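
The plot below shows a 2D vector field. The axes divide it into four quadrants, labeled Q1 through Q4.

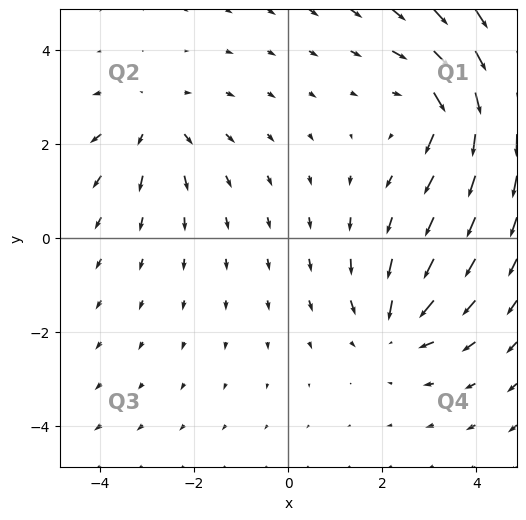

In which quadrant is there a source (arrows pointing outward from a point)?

The source sits at approximately (-2.9, 2.5), which lies in quadrant Q2. The divergence there is about +2, positive as expected for a source.

Q2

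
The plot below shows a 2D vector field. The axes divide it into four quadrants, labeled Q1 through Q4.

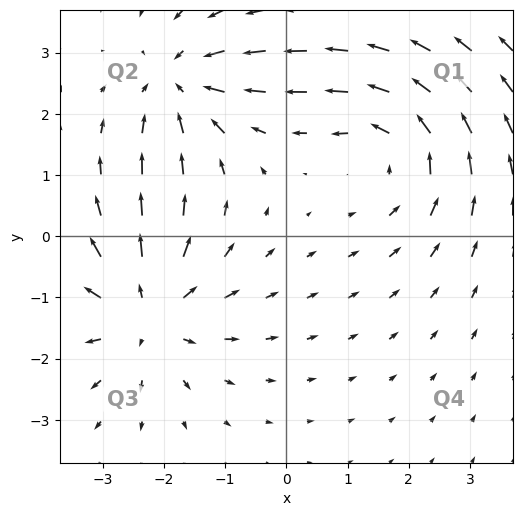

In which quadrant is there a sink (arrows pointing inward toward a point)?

Q2

The sink sits at approximately (-1.7, 2.5), which lies in quadrant Q2. The divergence there is about -4, negative as expected for a sink.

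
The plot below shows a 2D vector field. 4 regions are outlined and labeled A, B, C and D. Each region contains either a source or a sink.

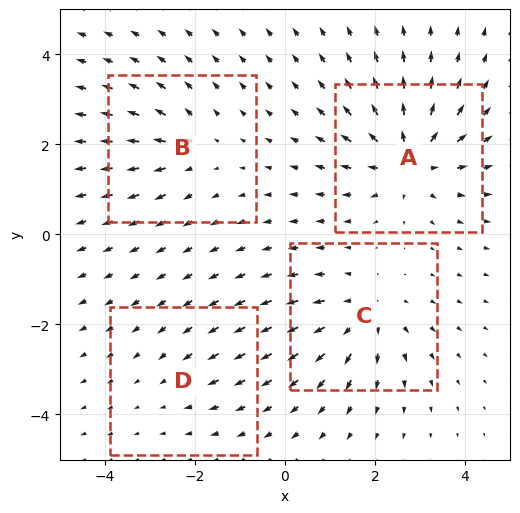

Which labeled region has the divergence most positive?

Divergence at each region's feature centre — A: about +6, B: about +3, C: about +5, D: about -2. Region A is most positive.

A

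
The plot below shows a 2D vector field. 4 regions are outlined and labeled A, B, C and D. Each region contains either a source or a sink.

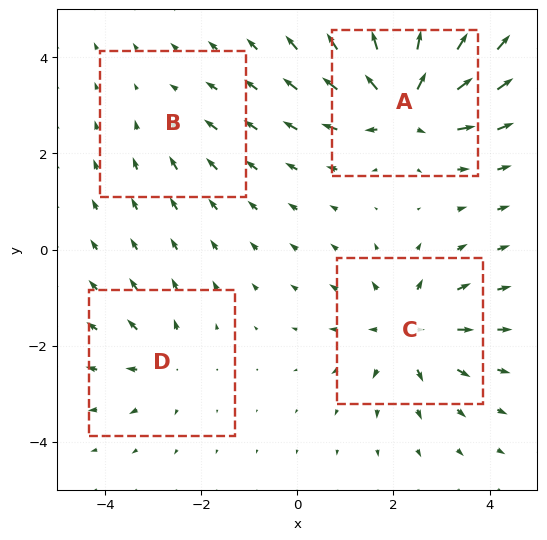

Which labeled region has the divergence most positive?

Divergence at each region's feature centre — A: about +8, B: about -2, C: about +5, D: about +3. Region A is most positive.

A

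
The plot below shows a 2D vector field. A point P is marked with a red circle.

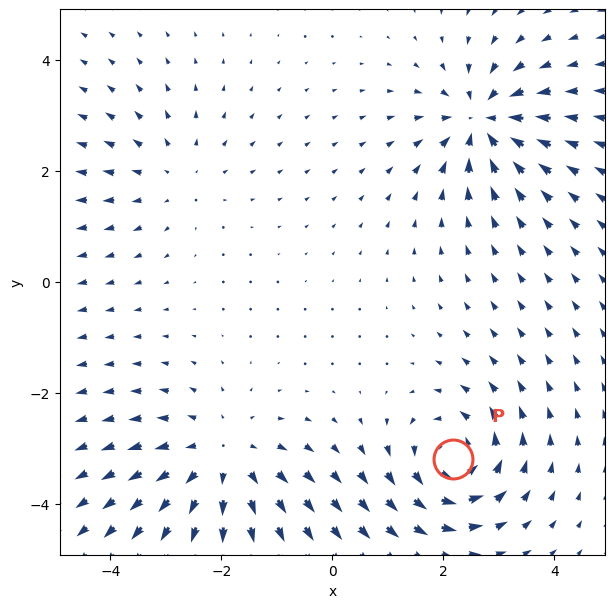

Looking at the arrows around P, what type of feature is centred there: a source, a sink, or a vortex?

vortex

At P (2.2, -3.2) the arrows circulate counterclockwise. Divergence ≈0, curl about +5 — near-zero divergence with nonzero curl is a vortex.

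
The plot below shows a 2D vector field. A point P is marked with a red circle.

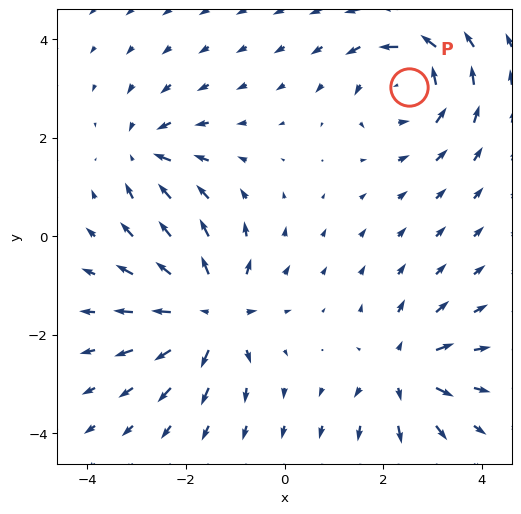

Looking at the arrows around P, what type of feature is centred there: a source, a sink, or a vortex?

vortex

At P (2.5, 3.0) the arrows circulate counterclockwise. Divergence ≈0, curl about +5 — near-zero divergence with nonzero curl is a vortex.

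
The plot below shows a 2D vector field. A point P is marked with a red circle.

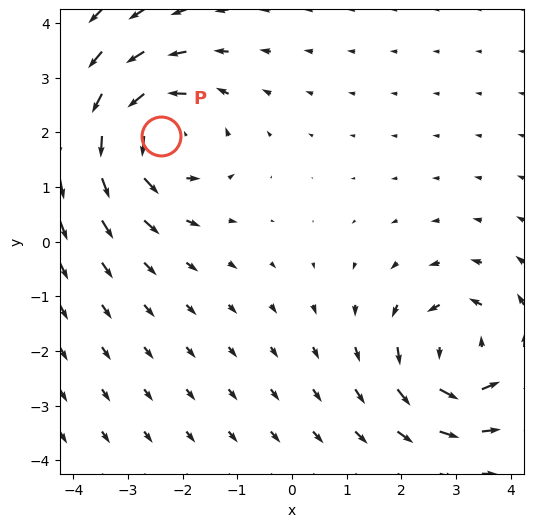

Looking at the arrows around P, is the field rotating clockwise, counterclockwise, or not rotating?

counterclockwise

Near P at (-2.4, 1.9) the arrows circulate counterclockwise. The curl (z-component) there is about +5; positive curl means counterclockwise rotation.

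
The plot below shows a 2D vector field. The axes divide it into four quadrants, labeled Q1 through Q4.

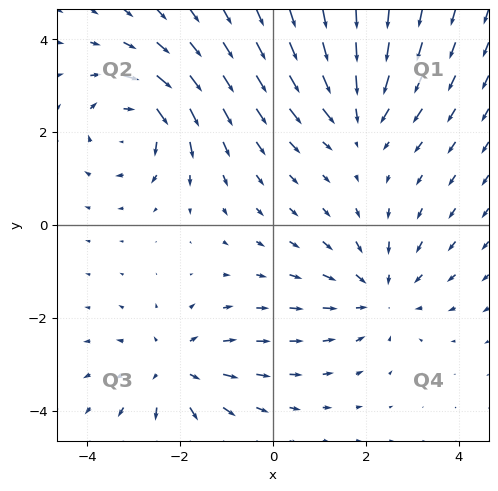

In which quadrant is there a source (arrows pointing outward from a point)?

Q3

The source sits at approximately (-2.1, -3.1), which lies in quadrant Q3. The divergence there is about +4, positive as expected for a source.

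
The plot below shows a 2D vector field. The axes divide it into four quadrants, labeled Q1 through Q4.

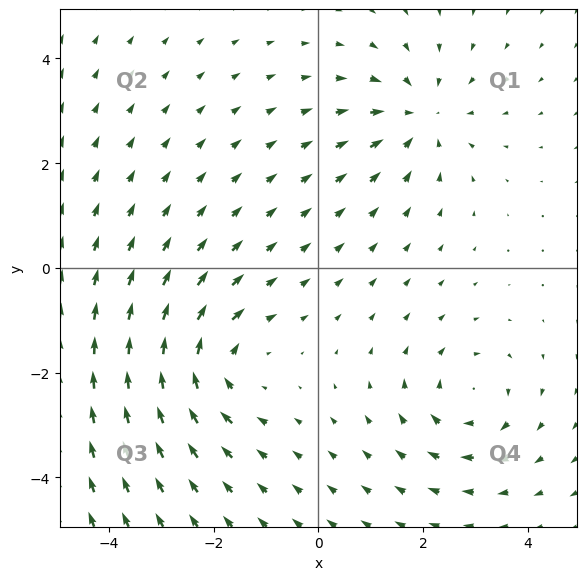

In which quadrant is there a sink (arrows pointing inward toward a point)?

Q1

The sink sits at approximately (1.9, 2.9), which lies in quadrant Q1. The divergence there is about -3, negative as expected for a sink.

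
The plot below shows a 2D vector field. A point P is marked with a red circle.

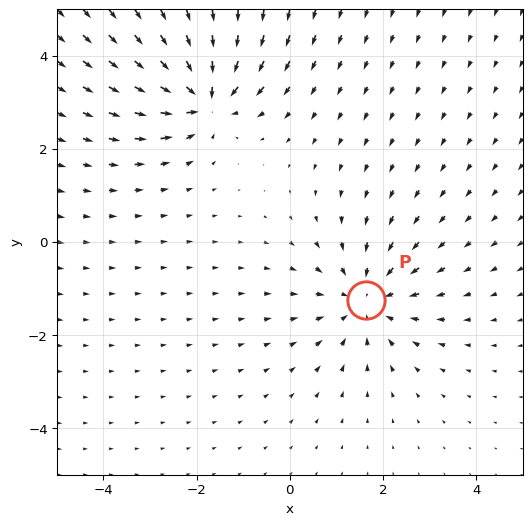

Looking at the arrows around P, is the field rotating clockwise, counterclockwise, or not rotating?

Near P at (1.6, -1.2) the arrows show no circulation. The curl there is ≈0.

not rotating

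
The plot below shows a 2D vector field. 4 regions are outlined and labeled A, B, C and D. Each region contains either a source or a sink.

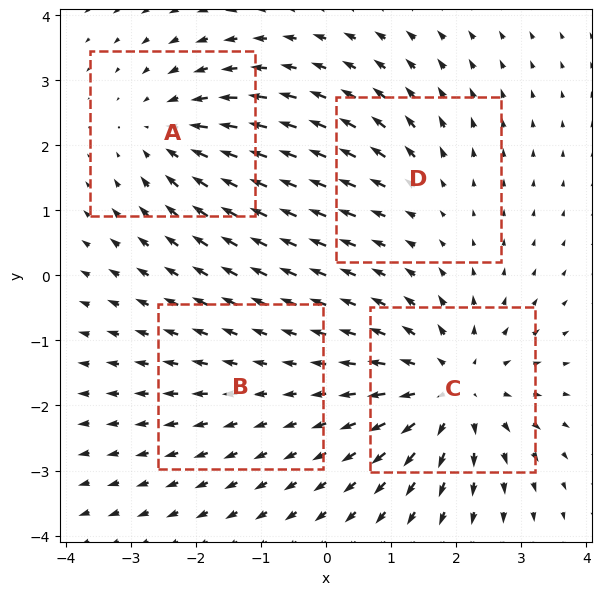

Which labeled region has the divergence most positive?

C

Divergence at each region's feature centre — A: about -4, B: about +2, C: about +6, D: about +3. Region C is most positive.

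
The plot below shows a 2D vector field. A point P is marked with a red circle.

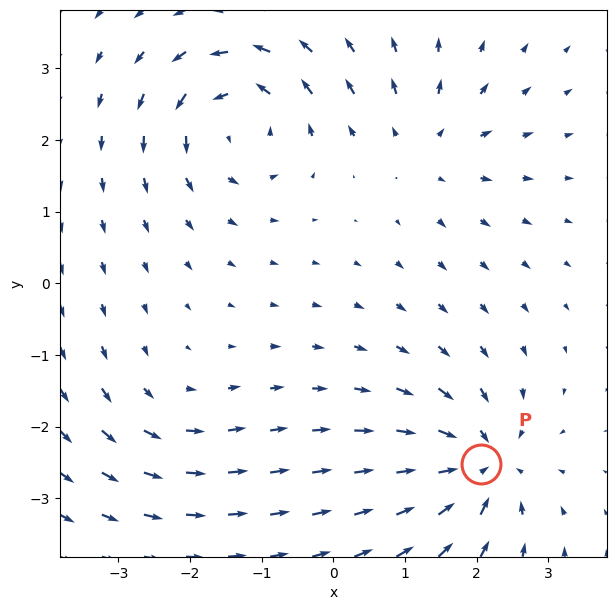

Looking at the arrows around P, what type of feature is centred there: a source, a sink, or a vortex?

sink

At P (2.1, -2.5) the arrows converge inward. Divergence about -7, curl ≈0 — negative divergence with near-zero curl is a sink.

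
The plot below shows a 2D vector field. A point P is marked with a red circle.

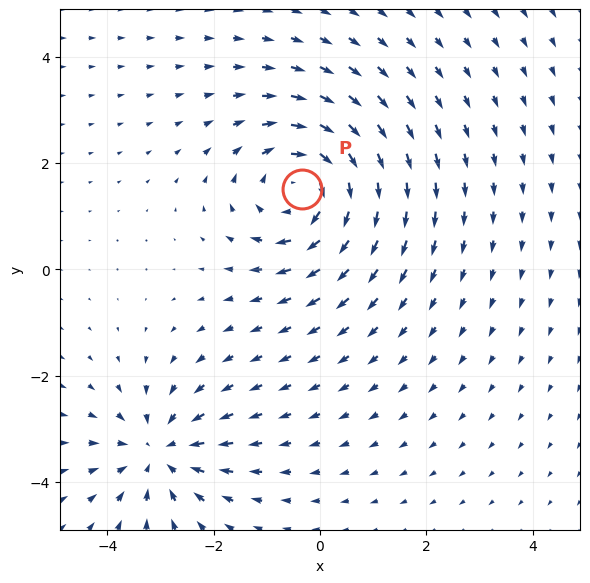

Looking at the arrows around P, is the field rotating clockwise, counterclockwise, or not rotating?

Near P at (-0.3, 1.5) the arrows circulate clockwise. The curl (z-component) there is about -3; negative curl means clockwise rotation.

clockwise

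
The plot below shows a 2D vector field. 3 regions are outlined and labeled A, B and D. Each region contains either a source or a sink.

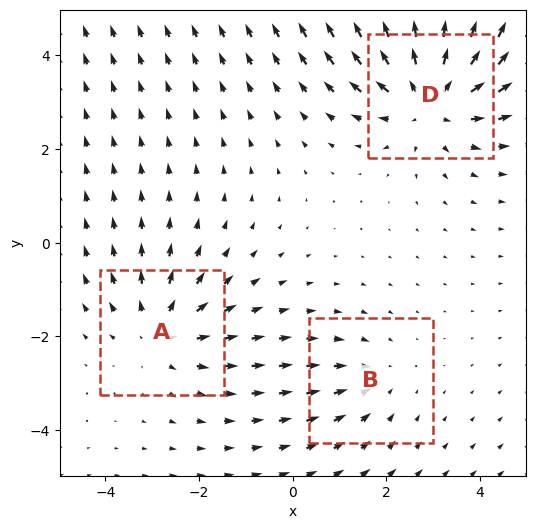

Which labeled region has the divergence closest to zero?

B

Divergence at each region's feature centre — A: about +3, B: about -2, D: about +4. Region B is closest to zero.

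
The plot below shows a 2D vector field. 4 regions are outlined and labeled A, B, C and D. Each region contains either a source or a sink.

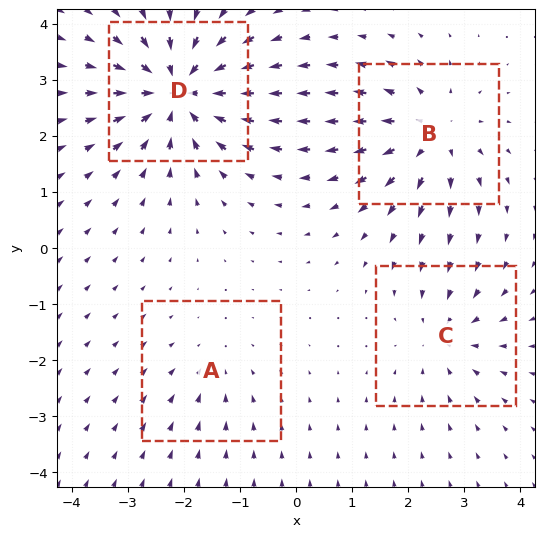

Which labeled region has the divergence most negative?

D

Divergence at each region's feature centre — A: about -2, B: about +5, C: about -4, D: about -7. Region D is most negative.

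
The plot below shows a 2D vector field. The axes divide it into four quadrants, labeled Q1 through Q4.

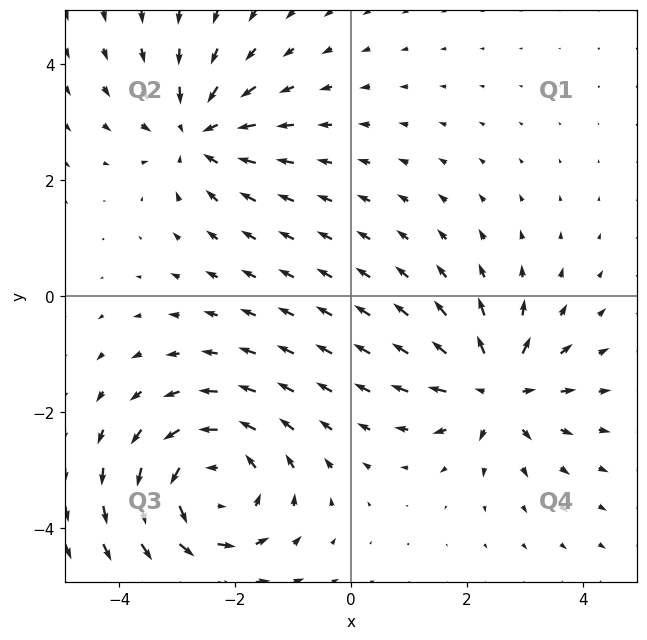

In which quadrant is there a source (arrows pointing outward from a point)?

Q4

The source sits at approximately (2.5, -1.6), which lies in quadrant Q4. The divergence there is about +5, positive as expected for a source.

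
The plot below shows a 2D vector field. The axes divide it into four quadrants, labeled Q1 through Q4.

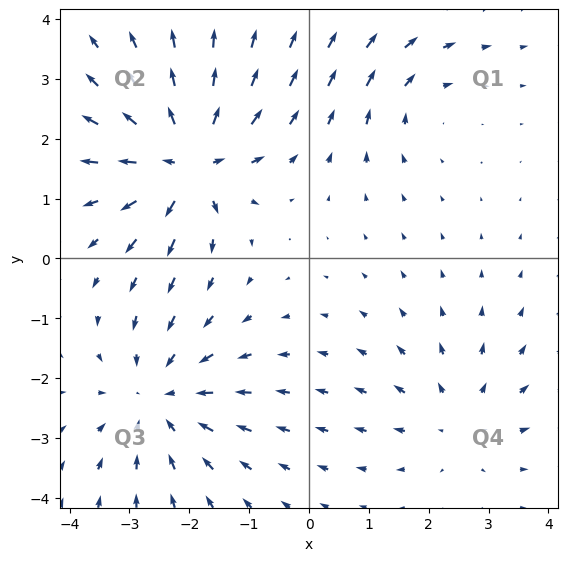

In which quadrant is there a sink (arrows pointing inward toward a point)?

The sink sits at approximately (-2.5, -2.3), which lies in quadrant Q3. The divergence there is about -4, negative as expected for a sink.

Q3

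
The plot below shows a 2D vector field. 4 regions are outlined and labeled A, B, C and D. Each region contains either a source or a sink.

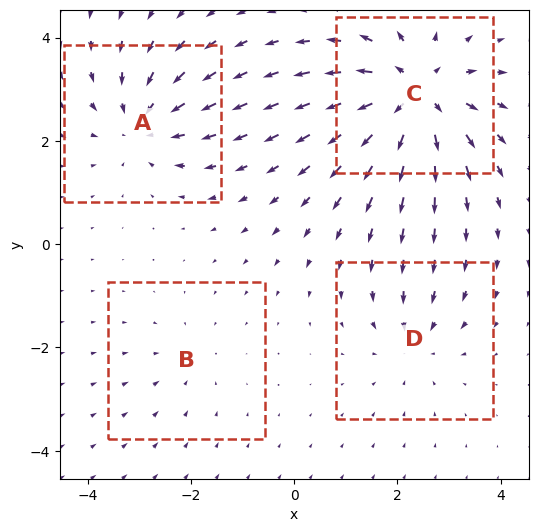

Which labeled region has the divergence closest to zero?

B

Divergence at each region's feature centre — A: about -5, B: about -2, C: about +7, D: about -3. Region B is closest to zero.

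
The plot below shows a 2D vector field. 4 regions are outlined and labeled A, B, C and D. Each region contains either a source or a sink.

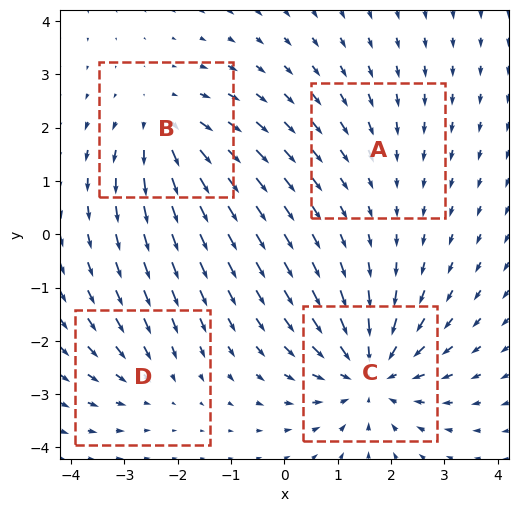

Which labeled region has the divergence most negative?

C

Divergence at each region's feature centre — A: about -2, B: about +4, C: about -6, D: about -3. Region C is most negative.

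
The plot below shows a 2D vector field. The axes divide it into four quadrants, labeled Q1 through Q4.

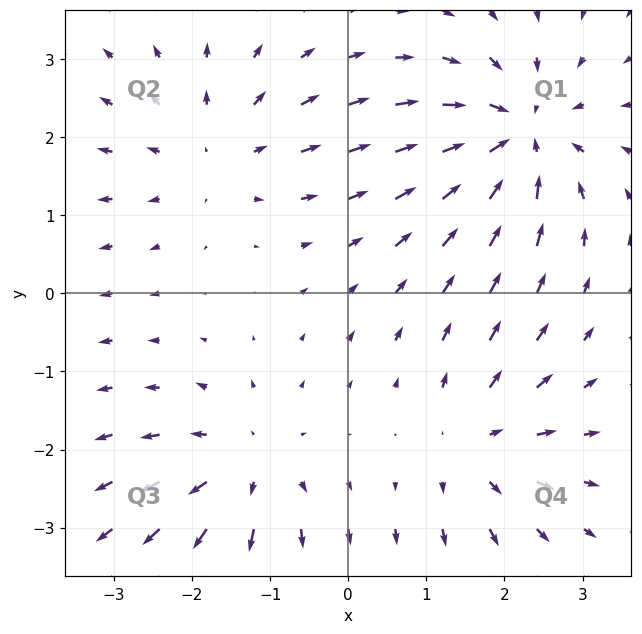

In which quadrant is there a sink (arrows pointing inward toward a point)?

The sink sits at approximately (2.2, 2.0), which lies in quadrant Q1. The divergence there is about -6, negative as expected for a sink.

Q1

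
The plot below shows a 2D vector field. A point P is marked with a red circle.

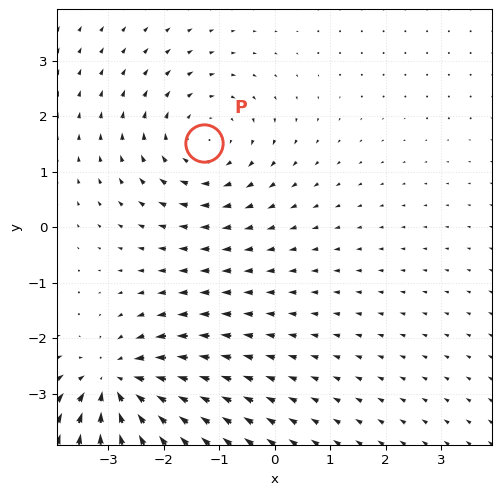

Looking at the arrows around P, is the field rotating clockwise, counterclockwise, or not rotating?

clockwise

Near P at (-1.3, 1.5) the arrows circulate clockwise. The curl (z-component) there is about -3; negative curl means clockwise rotation.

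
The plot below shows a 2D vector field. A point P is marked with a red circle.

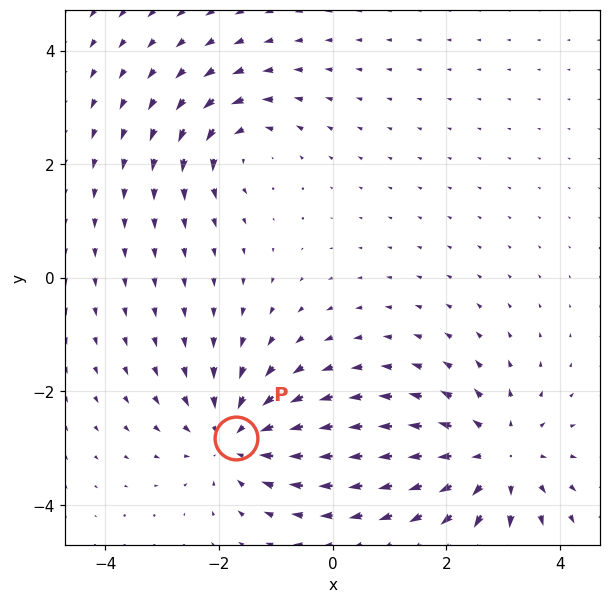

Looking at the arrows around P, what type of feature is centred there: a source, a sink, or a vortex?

At P (-1.7, -2.8) the arrows converge inward. Divergence about -4, curl ≈0 — negative divergence with near-zero curl is a sink.

sink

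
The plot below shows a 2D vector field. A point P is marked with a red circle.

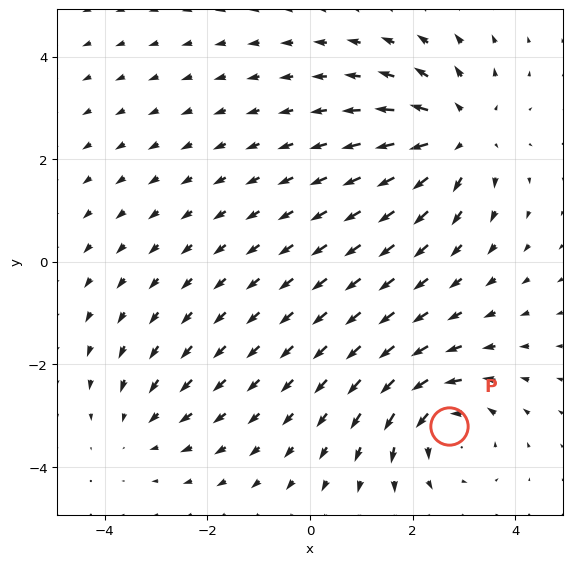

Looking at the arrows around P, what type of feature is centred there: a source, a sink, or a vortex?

At P (2.7, -3.2) the arrows circulate counterclockwise. Divergence ≈0, curl about +4 — near-zero divergence with nonzero curl is a vortex.

vortex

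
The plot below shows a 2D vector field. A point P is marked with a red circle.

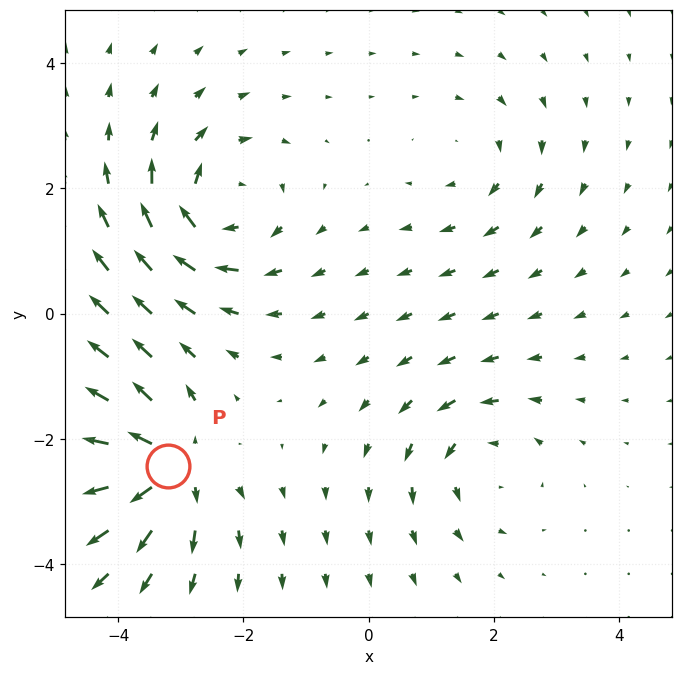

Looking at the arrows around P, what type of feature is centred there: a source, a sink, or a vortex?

At P (-3.2, -2.4) the arrows spread outward. Divergence about +6, curl ≈0 — positive divergence with near-zero curl is a source.

source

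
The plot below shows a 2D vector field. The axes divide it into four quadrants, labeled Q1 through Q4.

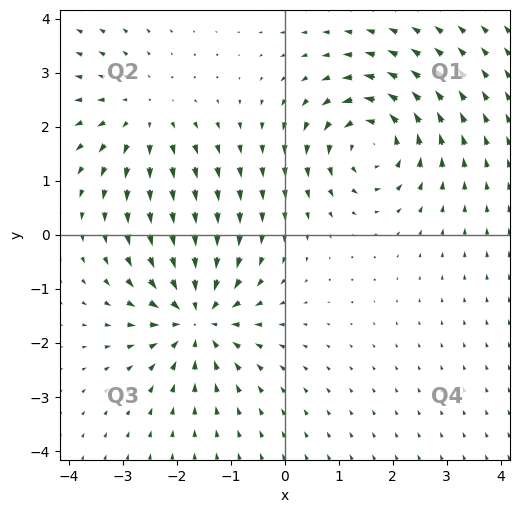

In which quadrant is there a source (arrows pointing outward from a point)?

Q2

The source sits at approximately (-2.6, 2.2), which lies in quadrant Q2. The divergence there is about +2, positive as expected for a source.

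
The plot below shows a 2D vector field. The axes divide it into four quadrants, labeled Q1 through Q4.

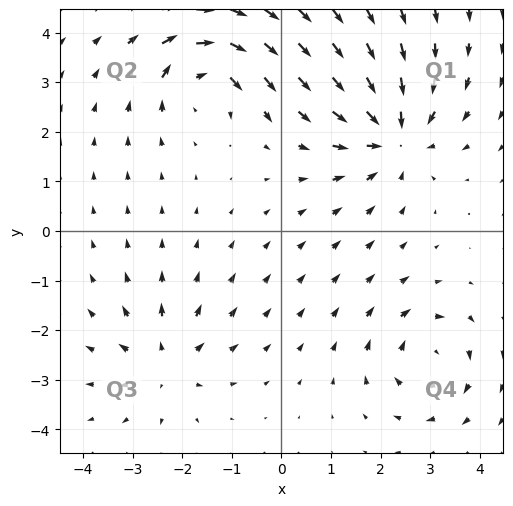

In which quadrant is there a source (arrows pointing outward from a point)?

Q3

The source sits at approximately (-2.3, -2.7), which lies in quadrant Q3. The divergence there is about +4, positive as expected for a source.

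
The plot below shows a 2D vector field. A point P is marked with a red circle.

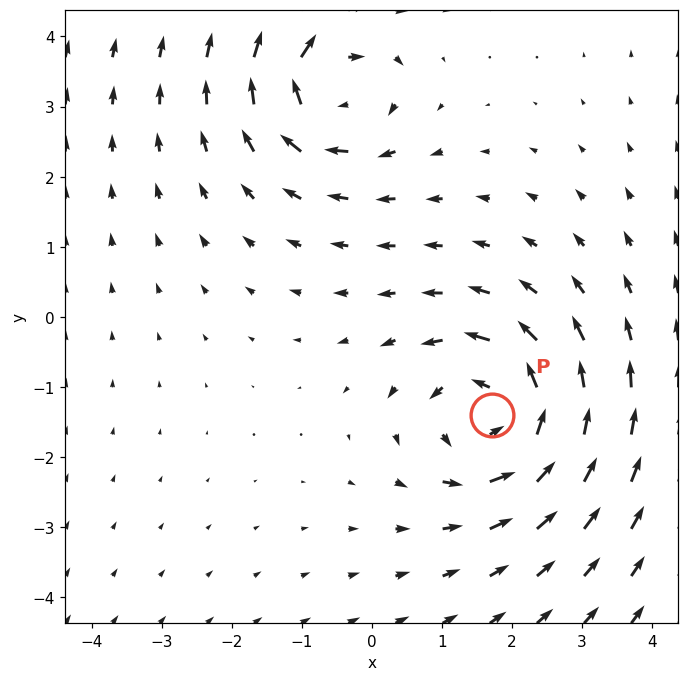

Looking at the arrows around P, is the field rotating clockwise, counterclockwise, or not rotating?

counterclockwise

Near P at (1.7, -1.4) the arrows circulate counterclockwise. The curl (z-component) there is about +5; positive curl means counterclockwise rotation.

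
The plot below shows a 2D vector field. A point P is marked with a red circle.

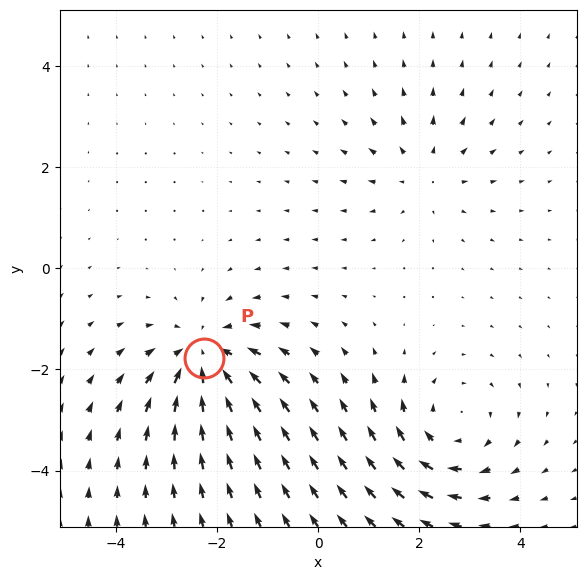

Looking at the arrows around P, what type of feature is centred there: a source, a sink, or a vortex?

At P (-2.3, -1.8) the arrows converge inward. Divergence about -5, curl ≈0 — negative divergence with near-zero curl is a sink.

sink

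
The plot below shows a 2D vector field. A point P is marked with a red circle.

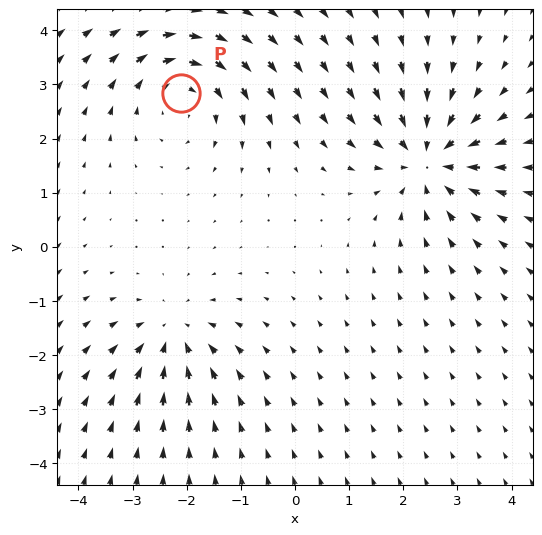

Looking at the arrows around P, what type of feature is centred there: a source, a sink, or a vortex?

At P (-2.1, 2.8) the arrows circulate clockwise. Divergence ≈0, curl about -4 — near-zero divergence with nonzero curl is a vortex.

vortex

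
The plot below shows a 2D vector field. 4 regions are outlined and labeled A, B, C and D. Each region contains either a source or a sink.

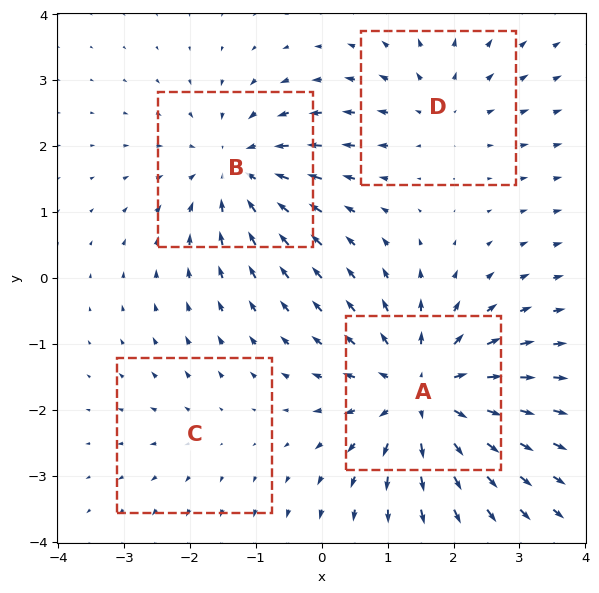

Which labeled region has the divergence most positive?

Divergence at each region's feature centre — A: about +6, B: about -5, C: about +2, D: about +3. Region A is most positive.

A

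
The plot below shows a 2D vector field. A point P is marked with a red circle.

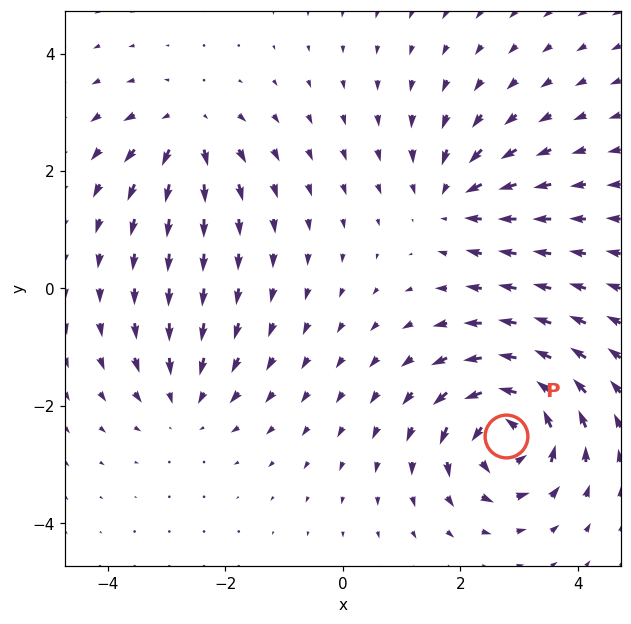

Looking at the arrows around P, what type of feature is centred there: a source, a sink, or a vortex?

vortex

At P (2.8, -2.5) the arrows circulate counterclockwise. Divergence ≈0, curl about +7 — near-zero divergence with nonzero curl is a vortex.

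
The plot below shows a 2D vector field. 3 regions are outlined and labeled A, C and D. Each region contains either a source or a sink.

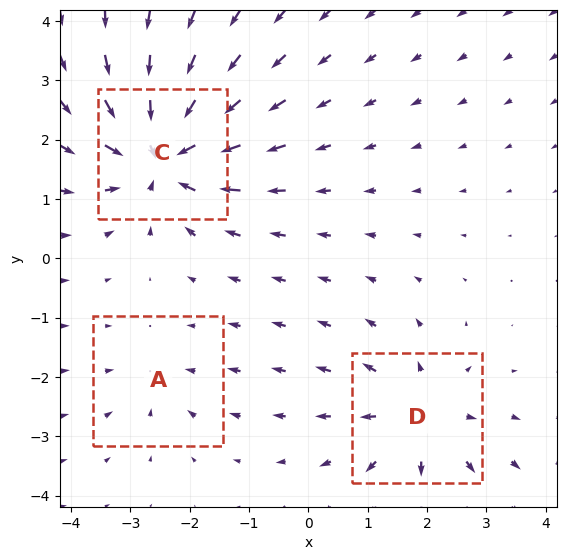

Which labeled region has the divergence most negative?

Divergence at each region's feature centre — A: about -2, C: about -6, D: about +4. Region C is most negative.

C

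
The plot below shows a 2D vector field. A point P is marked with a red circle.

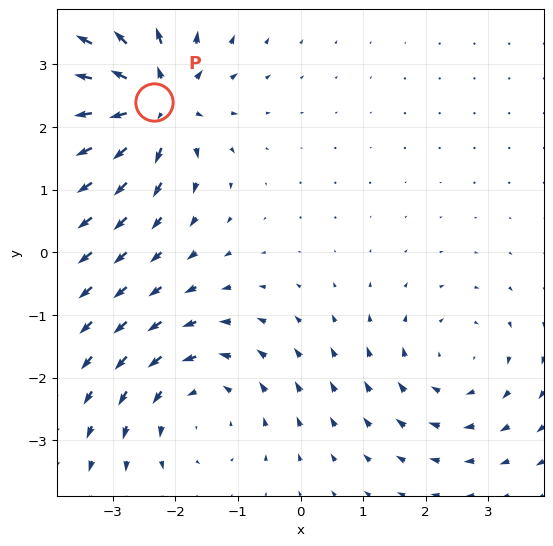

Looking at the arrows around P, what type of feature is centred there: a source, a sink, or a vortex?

At P (-2.3, 2.4) the arrows spread outward. Divergence about +7, curl ≈0 — positive divergence with near-zero curl is a source.

source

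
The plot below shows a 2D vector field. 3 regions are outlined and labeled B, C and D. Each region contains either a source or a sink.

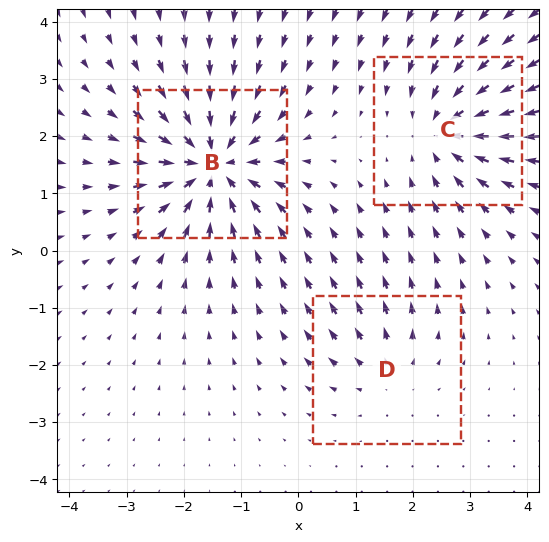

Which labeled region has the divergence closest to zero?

D

Divergence at each region's feature centre — B: about -6, C: about -4, D: about +2. Region D is closest to zero.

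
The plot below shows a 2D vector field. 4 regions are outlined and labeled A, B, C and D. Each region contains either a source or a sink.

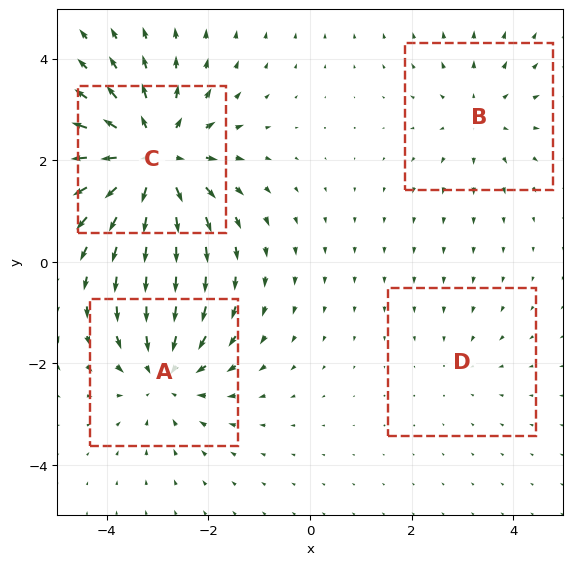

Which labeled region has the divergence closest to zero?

D

Divergence at each region's feature centre — A: about -4, B: about +3, C: about +6, D: about -2. Region D is closest to zero.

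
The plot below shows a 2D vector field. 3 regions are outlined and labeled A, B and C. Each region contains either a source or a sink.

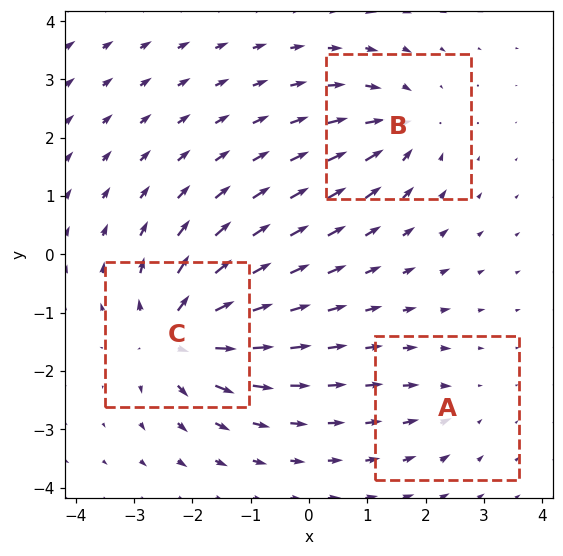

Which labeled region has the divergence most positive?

Divergence at each region's feature centre — A: about -2, B: about -4, C: about +6. Region C is most positive.

C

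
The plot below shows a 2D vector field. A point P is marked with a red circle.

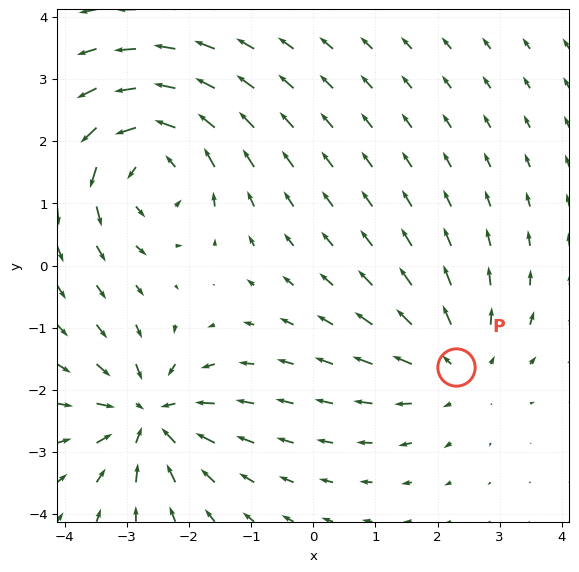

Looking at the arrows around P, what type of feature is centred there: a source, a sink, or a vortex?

source

At P (2.3, -1.6) the arrows spread outward. Divergence about +3, curl ≈0 — positive divergence with near-zero curl is a source.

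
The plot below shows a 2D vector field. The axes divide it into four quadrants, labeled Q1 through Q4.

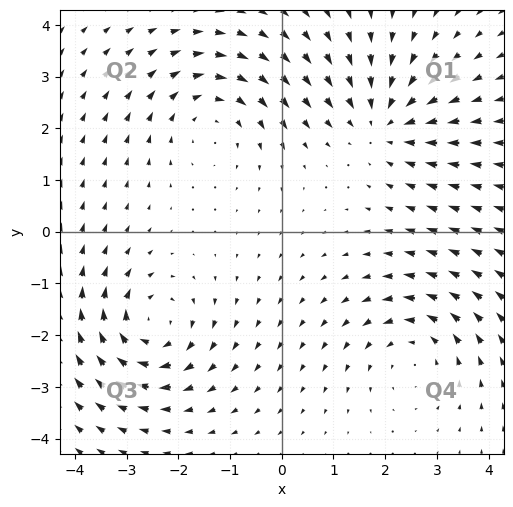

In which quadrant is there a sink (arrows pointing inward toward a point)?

Q1

The sink sits at approximately (2.0, 2.1), which lies in quadrant Q1. The divergence there is about -4, negative as expected for a sink.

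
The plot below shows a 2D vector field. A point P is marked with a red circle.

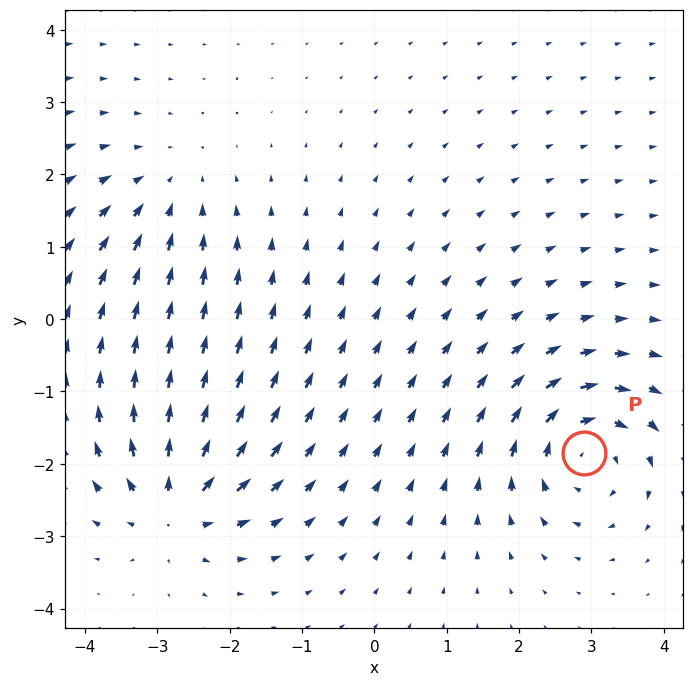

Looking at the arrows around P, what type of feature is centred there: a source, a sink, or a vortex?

vortex

At P (2.9, -1.8) the arrows circulate clockwise. Divergence ≈0, curl about -4 — near-zero divergence with nonzero curl is a vortex.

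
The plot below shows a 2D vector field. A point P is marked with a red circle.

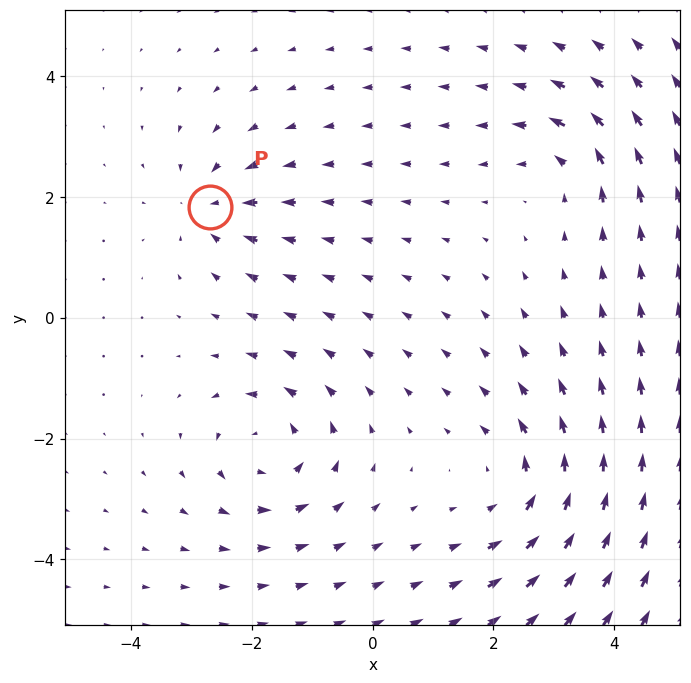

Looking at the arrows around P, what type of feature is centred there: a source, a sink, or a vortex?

sink

At P (-2.7, 1.8) the arrows converge inward. Divergence about -4, curl ≈0 — negative divergence with near-zero curl is a sink.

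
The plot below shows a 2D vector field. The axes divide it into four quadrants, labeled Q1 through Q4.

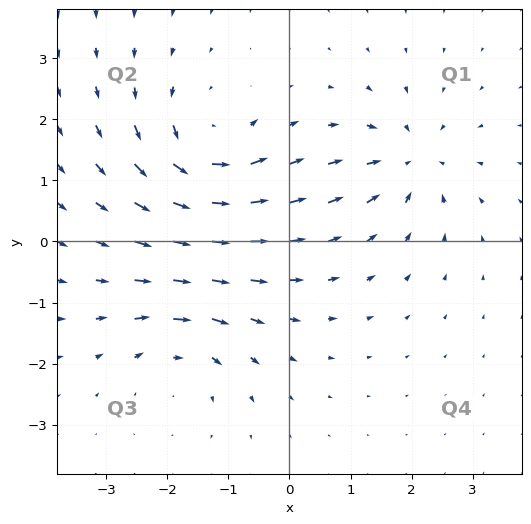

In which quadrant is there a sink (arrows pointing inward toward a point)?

Q1

The sink sits at approximately (2.0, 1.3), which lies in quadrant Q1. The divergence there is about -5, negative as expected for a sink.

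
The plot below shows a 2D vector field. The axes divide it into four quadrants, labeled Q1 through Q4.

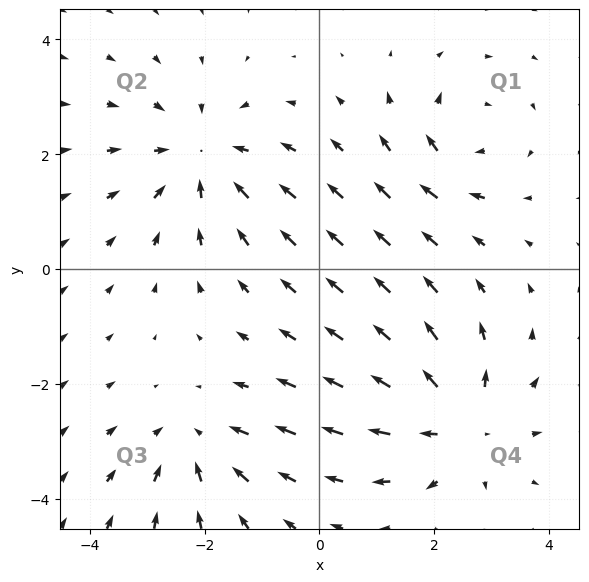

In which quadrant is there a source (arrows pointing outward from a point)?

Q4

The source sits at approximately (2.4, -2.7), which lies in quadrant Q4. The divergence there is about +5, positive as expected for a source.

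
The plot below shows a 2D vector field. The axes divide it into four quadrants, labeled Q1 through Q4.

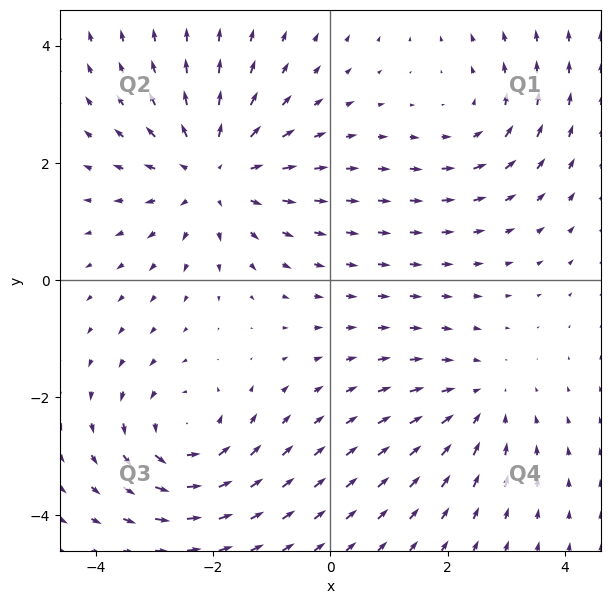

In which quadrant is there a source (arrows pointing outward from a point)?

Q2

The source sits at approximately (-2.0, 1.8), which lies in quadrant Q2. The divergence there is about +4, positive as expected for a source.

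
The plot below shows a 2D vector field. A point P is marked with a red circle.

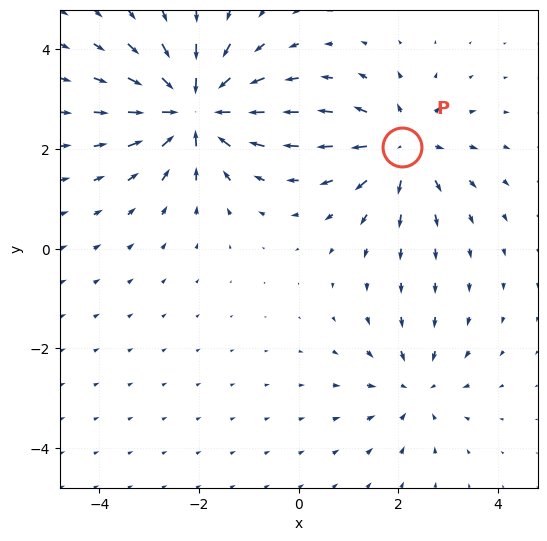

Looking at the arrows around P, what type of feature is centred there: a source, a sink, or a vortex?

source

At P (2.1, 2.0) the arrows spread outward. Divergence about +4, curl ≈0 — positive divergence with near-zero curl is a source.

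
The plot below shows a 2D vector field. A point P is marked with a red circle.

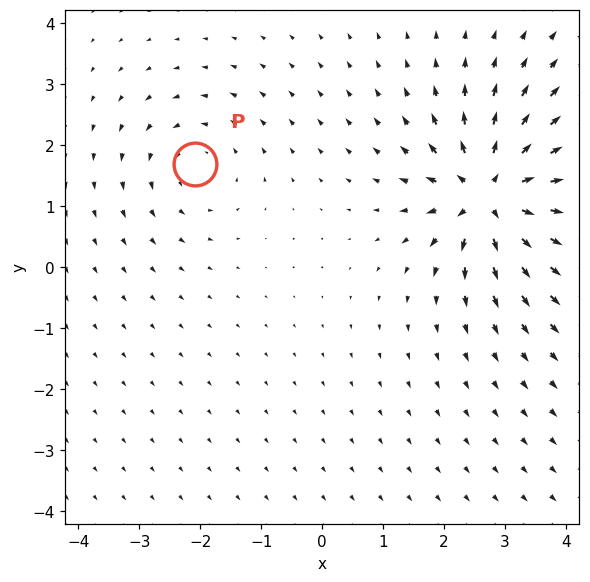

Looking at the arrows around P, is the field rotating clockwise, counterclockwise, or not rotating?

counterclockwise

Near P at (-2.1, 1.7) the arrows circulate counterclockwise. The curl (z-component) there is about +3; positive curl means counterclockwise rotation.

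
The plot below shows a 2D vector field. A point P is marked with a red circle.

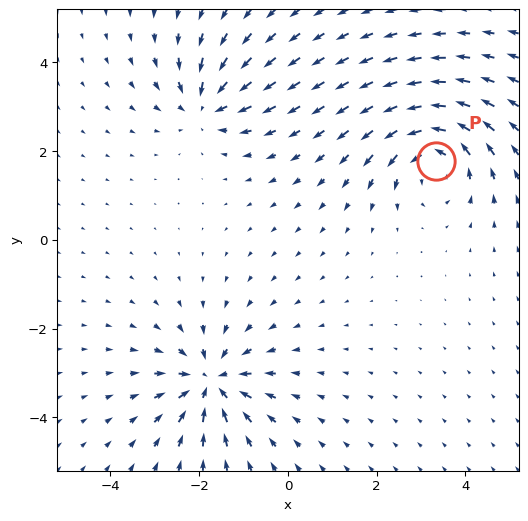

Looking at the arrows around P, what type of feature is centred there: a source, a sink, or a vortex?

At P (3.3, 1.8) the arrows circulate counterclockwise. Divergence ≈0, curl about +6 — near-zero divergence with nonzero curl is a vortex.

vortex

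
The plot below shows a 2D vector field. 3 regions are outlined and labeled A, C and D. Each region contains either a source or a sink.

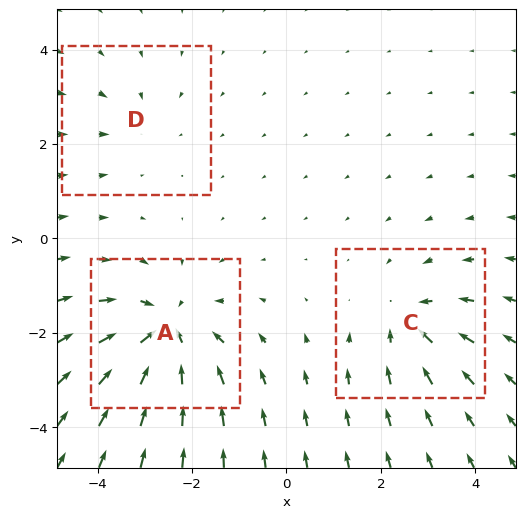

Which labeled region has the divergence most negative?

A

Divergence at each region's feature centre — A: about -5, C: about -3, D: about -2. Region A is most negative.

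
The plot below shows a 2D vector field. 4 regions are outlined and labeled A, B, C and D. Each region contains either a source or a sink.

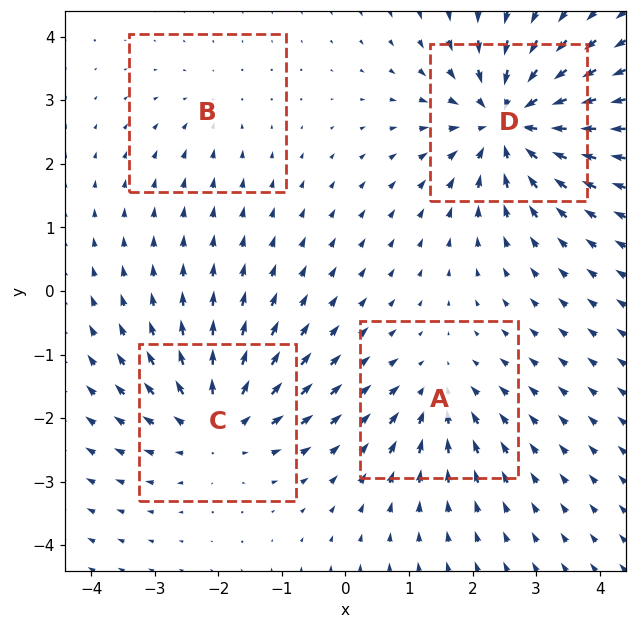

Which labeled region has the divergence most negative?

D

Divergence at each region's feature centre — A: about -4, B: about -2, C: about +5, D: about -8. Region D is most negative.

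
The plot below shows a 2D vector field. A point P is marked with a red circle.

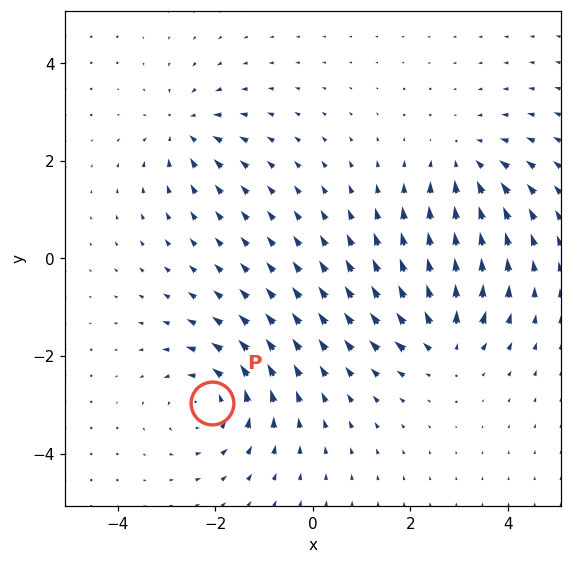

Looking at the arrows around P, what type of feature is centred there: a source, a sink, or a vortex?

At P (-2.1, -3.0) the arrows circulate counterclockwise. Divergence ≈0, curl about +4 — near-zero divergence with nonzero curl is a vortex.

vortex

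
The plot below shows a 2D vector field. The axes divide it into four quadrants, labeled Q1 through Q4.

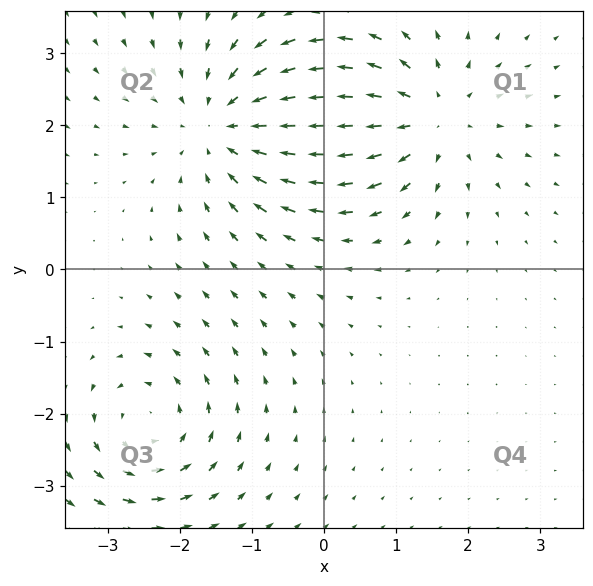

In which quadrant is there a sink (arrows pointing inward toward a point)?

Q2

The sink sits at approximately (-1.3, 2.0), which lies in quadrant Q2. The divergence there is about -4, negative as expected for a sink.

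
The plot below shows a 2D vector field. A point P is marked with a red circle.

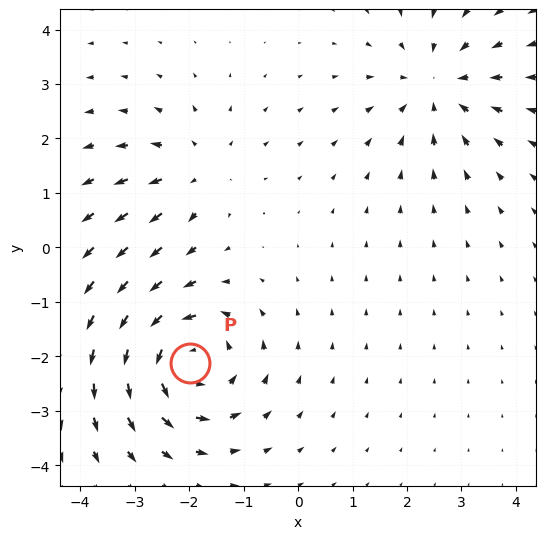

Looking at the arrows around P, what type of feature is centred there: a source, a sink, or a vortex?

At P (-2.0, -2.1) the arrows circulate counterclockwise. Divergence ≈0, curl about +5 — near-zero divergence with nonzero curl is a vortex.

vortex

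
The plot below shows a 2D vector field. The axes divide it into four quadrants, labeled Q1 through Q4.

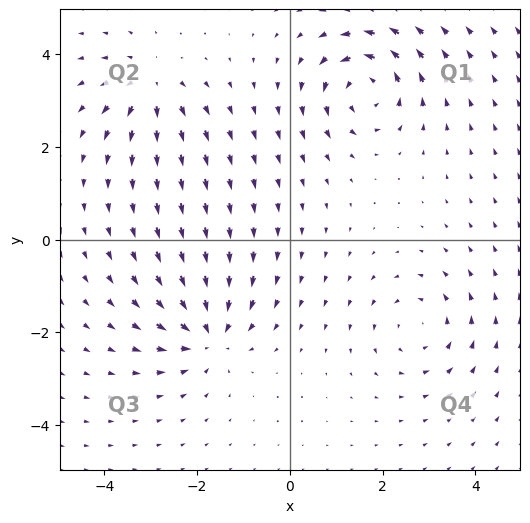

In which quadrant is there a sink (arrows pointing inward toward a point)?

The sink sits at approximately (-1.8, -2.1), which lies in quadrant Q3. The divergence there is about -5, negative as expected for a sink.

Q3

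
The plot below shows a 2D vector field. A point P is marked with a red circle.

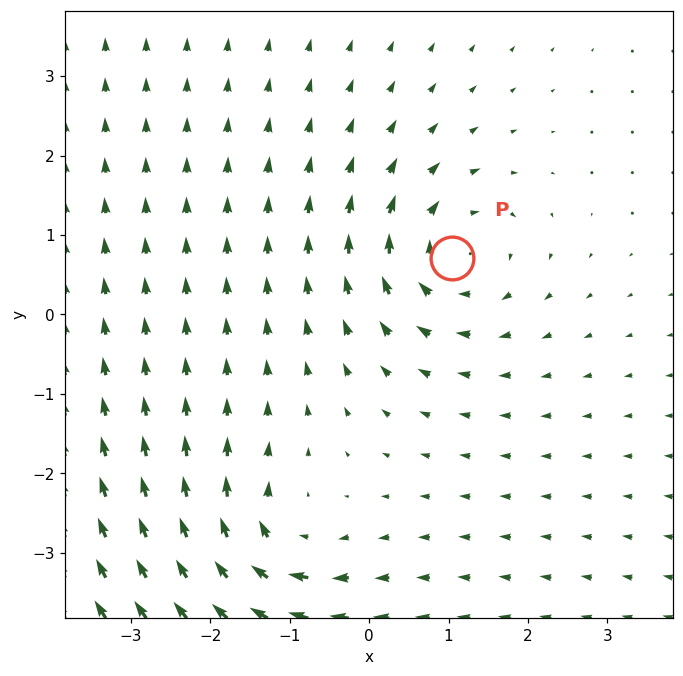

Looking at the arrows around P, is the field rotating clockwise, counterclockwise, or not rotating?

Near P at (1.0, 0.7) the arrows circulate clockwise. The curl (z-component) there is about -4; negative curl means clockwise rotation.

clockwise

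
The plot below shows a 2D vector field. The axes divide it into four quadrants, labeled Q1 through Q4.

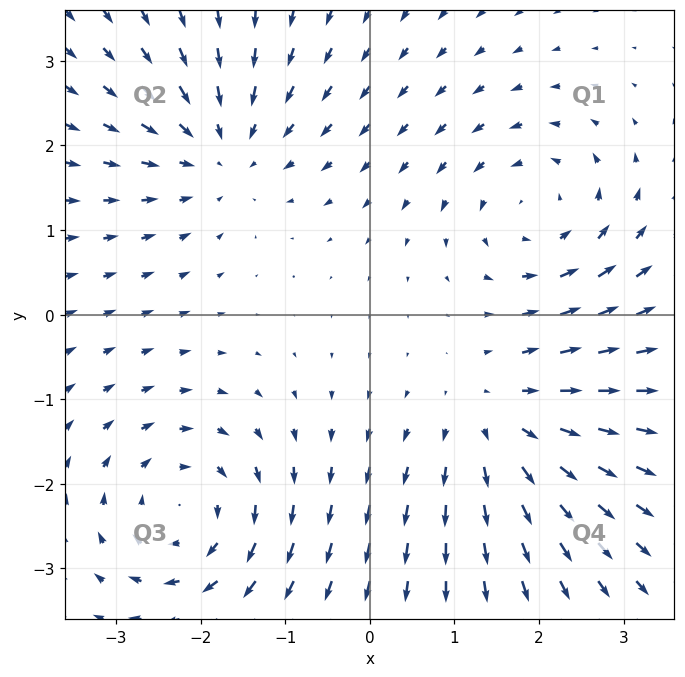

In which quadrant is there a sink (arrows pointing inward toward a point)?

The sink sits at approximately (-1.8, 1.9), which lies in quadrant Q2. The divergence there is about -4, negative as expected for a sink.

Q2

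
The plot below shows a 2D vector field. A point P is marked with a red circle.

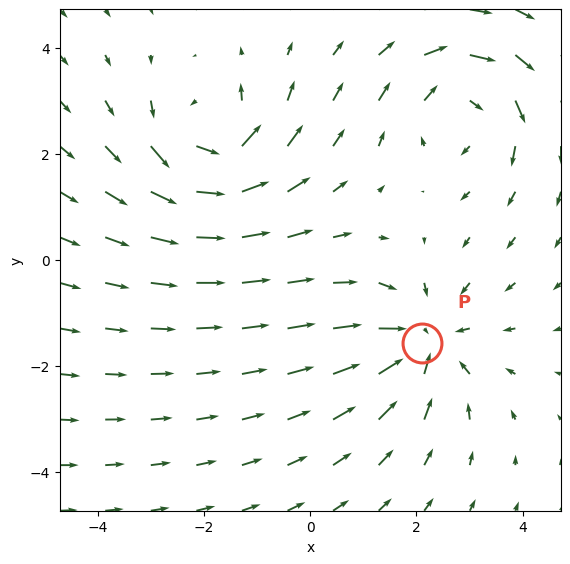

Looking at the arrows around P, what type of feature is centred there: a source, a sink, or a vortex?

At P (2.1, -1.6) the arrows converge inward. Divergence about -5, curl ≈0 — negative divergence with near-zero curl is a sink.

sink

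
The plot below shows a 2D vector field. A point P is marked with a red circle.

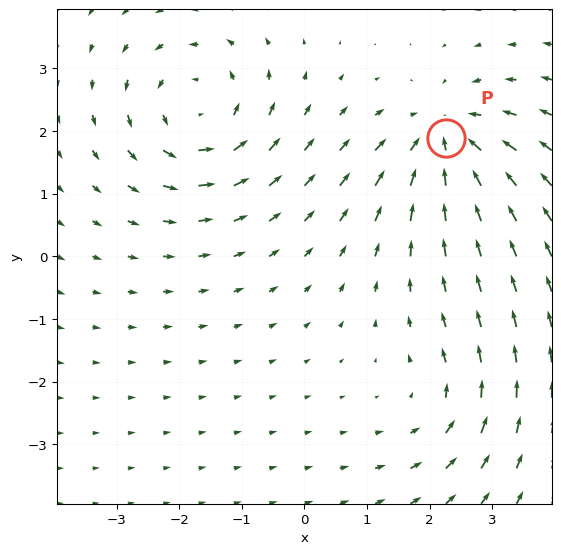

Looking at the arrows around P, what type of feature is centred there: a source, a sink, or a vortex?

At P (2.3, 1.9) the arrows converge inward. Divergence about -5, curl ≈0 — negative divergence with near-zero curl is a sink.

sink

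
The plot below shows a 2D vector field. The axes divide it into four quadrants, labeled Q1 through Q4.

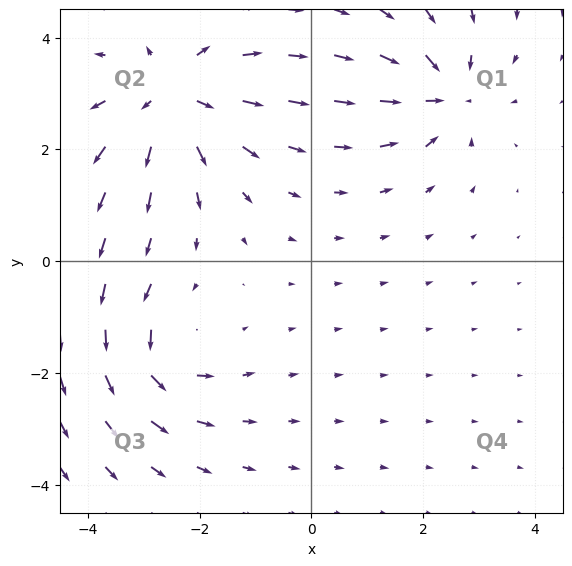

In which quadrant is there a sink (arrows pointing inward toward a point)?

Q1

The sink sits at approximately (2.4, 3.0), which lies in quadrant Q1. The divergence there is about -4, negative as expected for a sink.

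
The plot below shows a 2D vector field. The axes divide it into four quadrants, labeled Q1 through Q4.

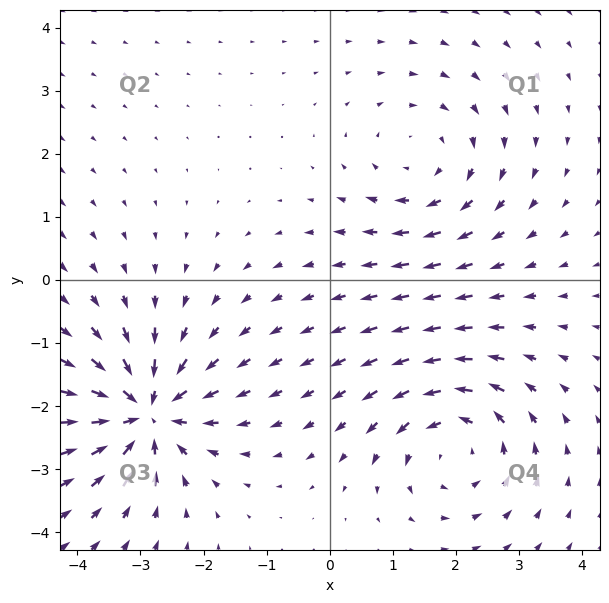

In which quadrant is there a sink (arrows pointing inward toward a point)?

Q3

The sink sits at approximately (-2.9, -2.1), which lies in quadrant Q3. The divergence there is about -7, negative as expected for a sink.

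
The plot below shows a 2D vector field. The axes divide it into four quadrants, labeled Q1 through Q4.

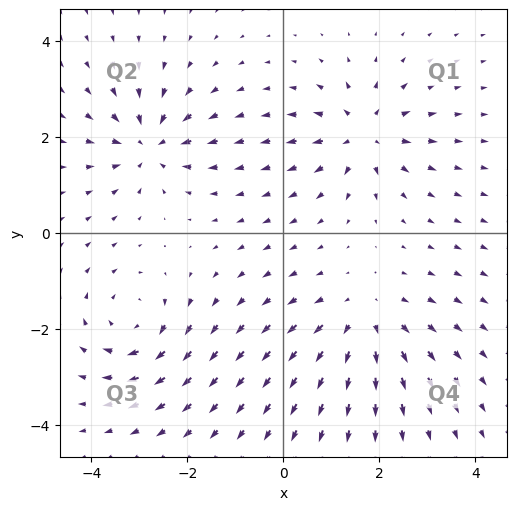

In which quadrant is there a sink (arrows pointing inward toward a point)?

Q2

The sink sits at approximately (-2.8, 1.8), which lies in quadrant Q2. The divergence there is about -6, negative as expected for a sink.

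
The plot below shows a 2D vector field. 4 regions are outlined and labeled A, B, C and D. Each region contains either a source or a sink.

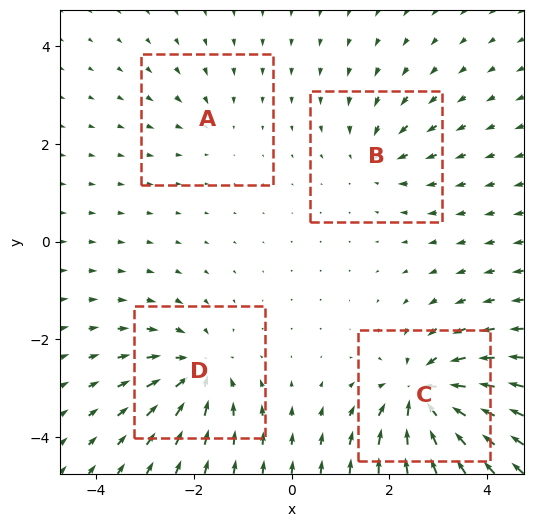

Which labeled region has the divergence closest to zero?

Divergence at each region's feature centre — A: about -2, B: about -4, C: about -9, D: about -6. Region A is closest to zero.

A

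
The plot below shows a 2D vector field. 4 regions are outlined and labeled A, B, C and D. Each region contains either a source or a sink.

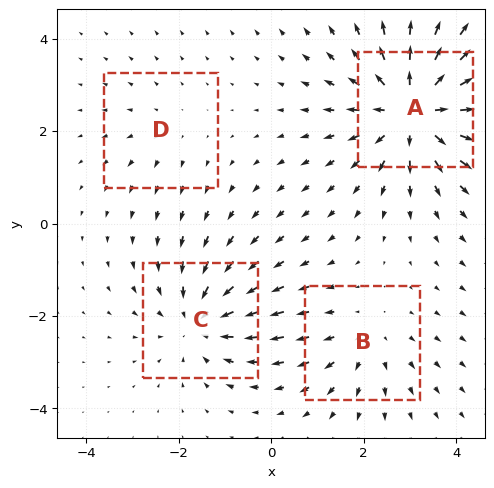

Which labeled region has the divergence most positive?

Divergence at each region's feature centre — A: about +6, B: about +3, C: about -4, D: about +2. Region A is most positive.

A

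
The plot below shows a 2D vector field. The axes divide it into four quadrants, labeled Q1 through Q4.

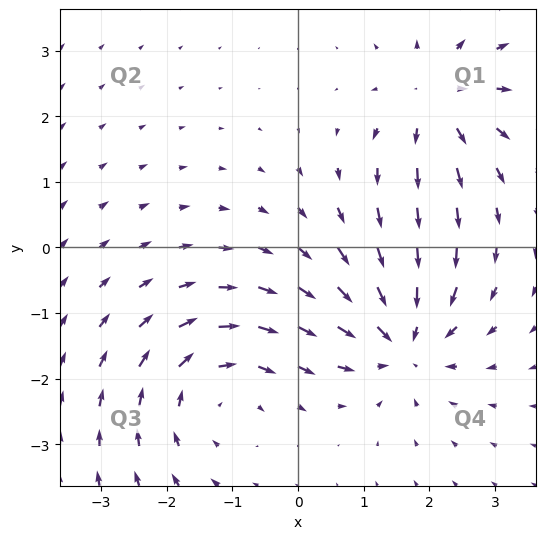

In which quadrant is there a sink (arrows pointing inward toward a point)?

The sink sits at approximately (1.6, -1.4), which lies in quadrant Q4. The divergence there is about -4, negative as expected for a sink.

Q4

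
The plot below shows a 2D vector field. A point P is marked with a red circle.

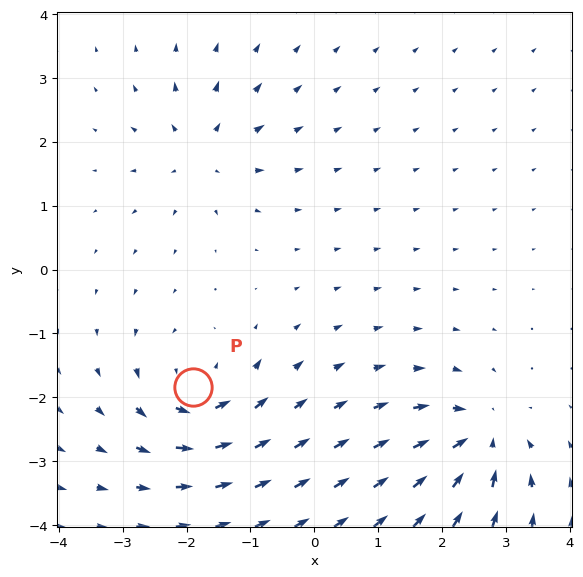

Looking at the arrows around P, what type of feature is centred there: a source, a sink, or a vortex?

At P (-1.9, -1.8) the arrows circulate counterclockwise. Divergence ≈0, curl about +5 — near-zero divergence with nonzero curl is a vortex.

vortex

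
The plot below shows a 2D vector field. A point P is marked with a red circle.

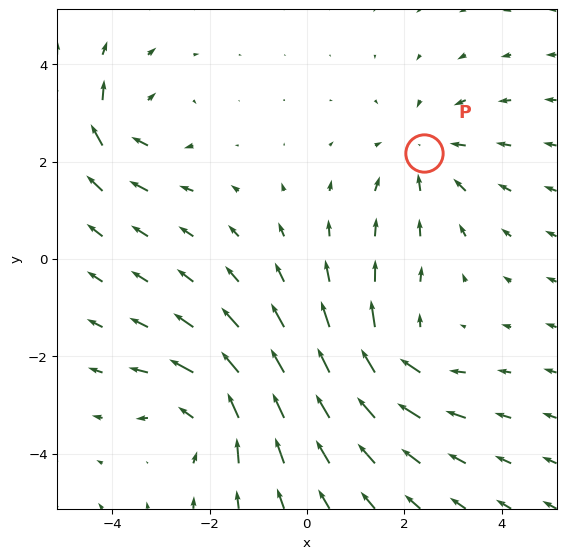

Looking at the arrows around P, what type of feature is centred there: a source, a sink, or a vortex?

sink

At P (2.4, 2.2) the arrows converge inward. Divergence about -2, curl ≈0 — negative divergence with near-zero curl is a sink.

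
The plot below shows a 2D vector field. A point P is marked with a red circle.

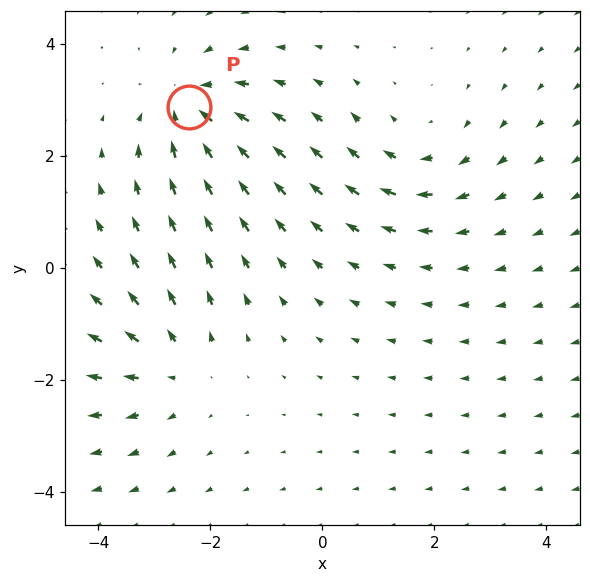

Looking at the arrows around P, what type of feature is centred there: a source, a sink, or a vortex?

At P (-2.4, 2.9) the arrows converge inward. Divergence about -3, curl ≈0 — negative divergence with near-zero curl is a sink.

sink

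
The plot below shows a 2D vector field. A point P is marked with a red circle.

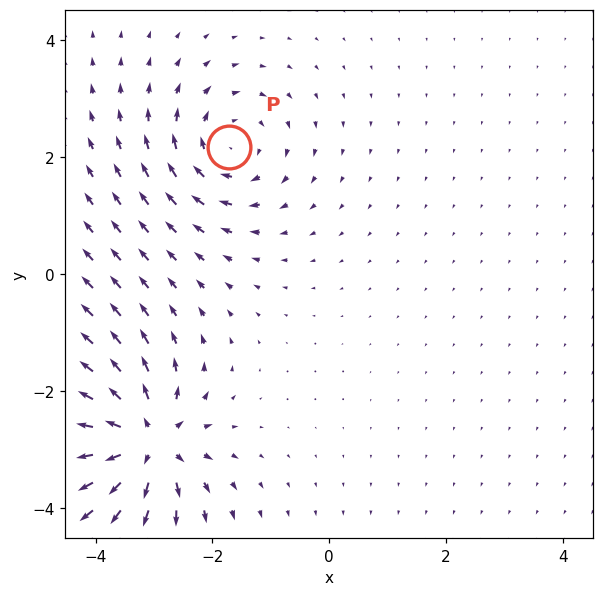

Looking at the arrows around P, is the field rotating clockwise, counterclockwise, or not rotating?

clockwise

Near P at (-1.7, 2.2) the arrows circulate clockwise. The curl (z-component) there is about -3; negative curl means clockwise rotation.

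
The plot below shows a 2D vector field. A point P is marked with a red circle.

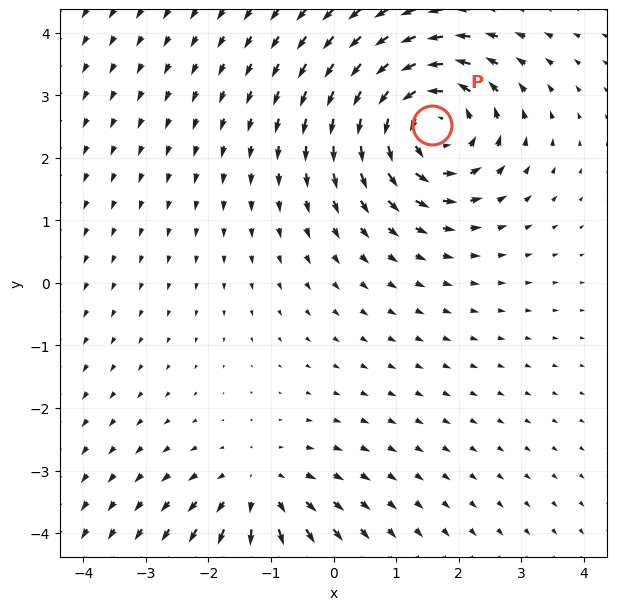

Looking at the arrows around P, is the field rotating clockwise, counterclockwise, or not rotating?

counterclockwise

Near P at (1.6, 2.5) the arrows circulate counterclockwise. The curl (z-component) there is about +5; positive curl means counterclockwise rotation.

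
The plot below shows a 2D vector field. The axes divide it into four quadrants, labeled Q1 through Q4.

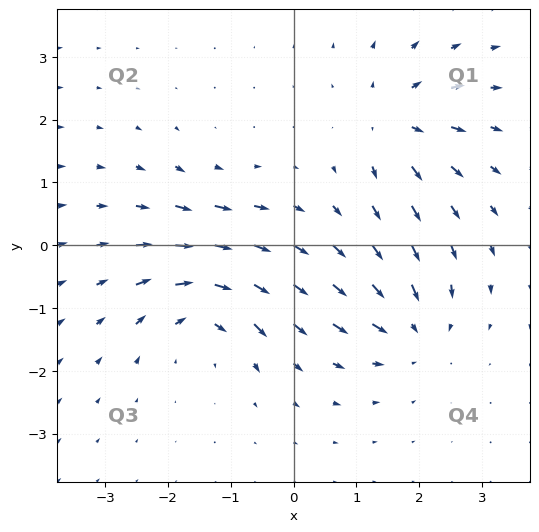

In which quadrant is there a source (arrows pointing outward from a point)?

The source sits at approximately (1.6, 2.0), which lies in quadrant Q1. The divergence there is about +6, positive as expected for a source.

Q1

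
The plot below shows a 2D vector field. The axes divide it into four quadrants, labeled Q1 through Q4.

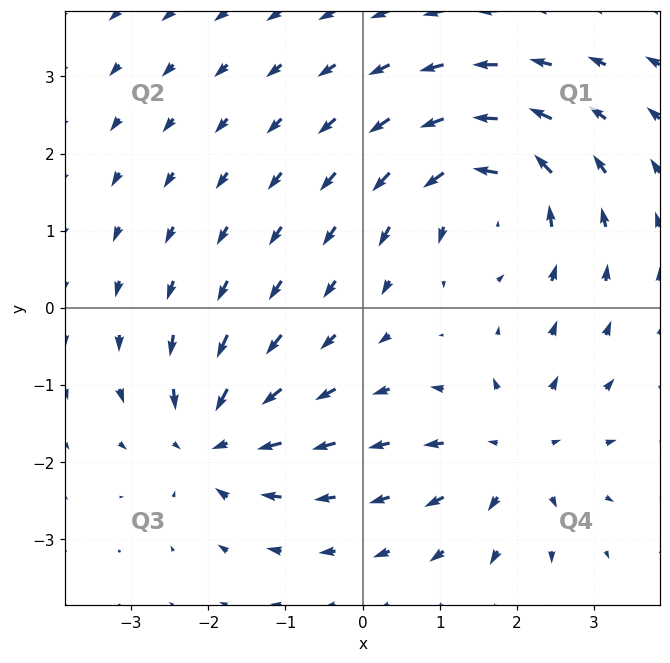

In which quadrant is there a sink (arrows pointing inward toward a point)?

The sink sits at approximately (-1.9, -1.7), which lies in quadrant Q3. The divergence there is about -5, negative as expected for a sink.

Q3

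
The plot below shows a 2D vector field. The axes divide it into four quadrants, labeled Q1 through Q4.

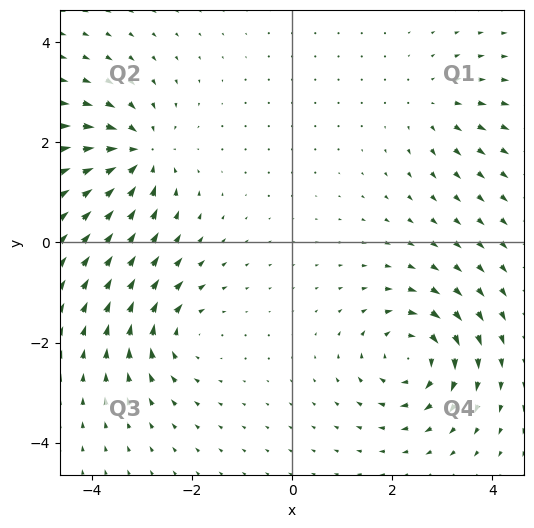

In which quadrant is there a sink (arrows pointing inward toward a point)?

The sink sits at approximately (-3.1, 1.7), which lies in quadrant Q2. The divergence there is about -6, negative as expected for a sink.

Q2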